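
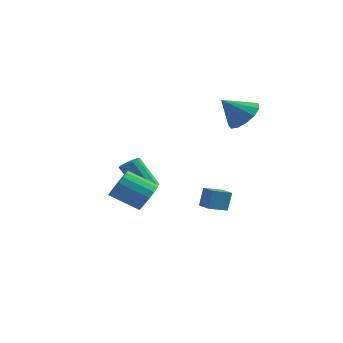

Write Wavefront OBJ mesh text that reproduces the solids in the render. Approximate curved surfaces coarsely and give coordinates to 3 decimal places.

v -2.305 0.14 -1.785
v -1.904 -0.243 -1.53
v -2.994 -0.262 0.159
v -3.395 0.12 -0.095
v -1.793 0.109 -1.455
v -2.882 0.09 0.235
v -1.878 0.473 -1.505
v -2.967 0.454 0.184
v -2.126 0.71 -1.662
v -3.215 0.69 0.027
v -2.442 0.729 -1.866
v -3.532 0.709 -0.177
v -2.706 0.522 -2.039
v -3.796 0.503 -0.35
v -2.818 0.17 -2.115
v -3.907 0.151 -0.425
v -2.733 -0.194 -2.064
v -3.822 -0.213 -0.375
v -2.485 -0.43 -1.907
v -3.574 -0.45 -0.218
v -2.168 -0.449 -1.703
v -3.258 -0.469 -0.014
v -0.513 2.377 -3.519
v -0.436 2.768 -2.408
v 0.22 3.172 -3.849
v 0.296 3.563 -2.739
v 0.284 1.717 -3.341
v 0.36 2.108 -2.231
v 1.016 2.512 -3.672
v 1.093 2.903 -2.561
v -0.697 -3.337 -0.731
v -0.352 -2.961 -0.002
v -1.818 -3.326 0.88
v -2.163 -3.703 0.151
v -0.55 -2.639 -0.199
v -2.017 -3.005 0.684
v -0.782 -2.478 -0.517
v -2.249 -2.843 0.365
v -0.995 -2.513 -0.885
v -2.461 -2.878 -0.003
v -1.139 -2.737 -1.217
v -2.605 -3.102 -0.335
v -1.182 -3.099 -1.438
v -2.648 -3.464 -0.556
v -1.113 -3.515 -1.497
v -2.58 -3.88 -0.615
v -0.95 -3.891 -1.381
v -2.416 -4.256 -0.499
v -0.728 -4.139 -1.115
v -2.195 -4.505 -0.233
v -0.499 -4.205 -0.762
v -1.966 -4.57 0.12
v -0.316 -4.071 -0.402
v -1.782 -4.436 0.481
v -0.219 -3.769 -0.117
v -1.686 -4.135 0.766
v -0.232 -3.369 0.028
v -1.699 -3.734 0.91
v 2.012 2.123 3.308
v 2.633 2.546 4.069
v 1.048 1.477 4.452
v 2.21 2.958 3.946
v 1.725 3.105 3.62
v 1.33 2.94 3.195
v 1.152 2.516 2.806
v 1.247 1.967 2.576
v 1.585 1.467 2.578
v 2.058 1.176 2.812
v 2.516 1.186 3.203
v 2.815 1.493 3.627
v 2.858 2 3.95
f 2 1 5
f 2 5 3
f 3 5 6
f 3 6 4
f 5 1 7
f 5 7 6
f 6 7 8
f 6 8 4
f 7 1 9
f 7 9 8
f 8 9 10
f 8 10 4
f 9 1 11
f 9 11 10
f 10 11 12
f 10 12 4
f 11 1 13
f 11 13 12
f 12 13 14
f 12 14 4
f 13 1 15
f 13 15 14
f 14 15 16
f 14 16 4
f 15 1 17
f 15 17 16
f 16 17 18
f 16 18 4
f 17 1 19
f 17 19 18
f 18 19 20
f 18 20 4
f 19 1 21
f 19 21 20
f 20 21 22
f 20 22 4
f 21 1 2
f 21 2 22
f 22 2 3
f 22 3 4
f 24 26 23
f 27 24 23
f 23 26 25
f 25 27 23
f 24 30 26
f 28 24 27
f 28 30 24
f 26 30 25
f 29 27 25
f 25 30 29
f 29 28 27
f 30 28 29
f 32 31 35
f 32 35 33
f 33 35 36
f 33 36 34
f 35 31 37
f 35 37 36
f 36 37 38
f 36 38 34
f 37 31 39
f 37 39 38
f 38 39 40
f 38 40 34
f 39 31 41
f 39 41 40
f 40 41 42
f 40 42 34
f 41 31 43
f 41 43 42
f 42 43 44
f 42 44 34
f 43 31 45
f 43 45 44
f 44 45 46
f 44 46 34
f 45 31 47
f 45 47 46
f 46 47 48
f 46 48 34
f 47 31 49
f 47 49 48
f 48 49 50
f 48 50 34
f 49 31 51
f 49 51 50
f 50 51 52
f 50 52 34
f 51 31 53
f 51 53 52
f 52 53 54
f 52 54 34
f 53 31 55
f 53 55 54
f 54 55 56
f 54 56 34
f 55 31 57
f 55 57 56
f 56 57 58
f 56 58 34
f 57 31 32
f 57 32 58
f 58 32 33
f 58 33 34
f 60 59 62
f 60 62 61
f 62 59 63
f 62 63 61
f 63 59 64
f 63 64 61
f 64 59 65
f 64 65 61
f 65 59 66
f 65 66 61
f 66 59 67
f 66 67 61
f 67 59 68
f 67 68 61
f 68 59 69
f 68 69 61
f 69 59 70
f 69 70 61
f 70 59 71
f 70 71 61
f 71 59 60
f 71 60 61



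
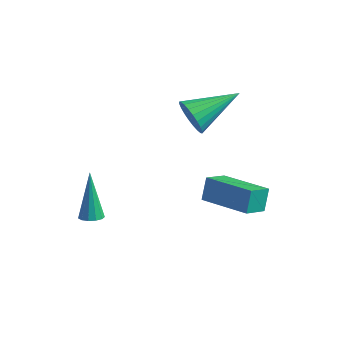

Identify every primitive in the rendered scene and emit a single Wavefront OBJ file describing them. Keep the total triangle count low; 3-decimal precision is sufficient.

v -0.73 -0.205 -1.246
v -0.466 0.218 -1.353
v -1.23 0.585 0.646
v -0.734 0.265 -1.443
v -1.001 0.163 -1.471
v -1.182 -0.056 -1.428
v -1.22 -0.322 -1.326
v -1.102 -0.551 -1.199
v -0.866 -0.671 -1.087
v -0.586 -0.642 -1.025
v -0.353 -0.475 -1.033
v -0.239 -0.222 -1.109
v -0.281 0.036 -1.228
v 1.905 2.821 3.627
v 2.36 2.762 2.935
v 3.055 4.559 4.233
v 2.119 2.955 2.837
v 1.846 3.128 2.858
v 1.582 3.254 2.997
v 1.368 3.314 3.232
v 1.235 3.299 3.527
v 1.204 3.212 3.837
v 1.28 3.065 4.115
v 1.451 2.88 4.319
v 1.691 2.687 4.418
v 1.964 2.514 4.396
v 2.228 2.388 4.257
v 2.443 2.328 4.023
v 2.576 2.342 3.728
v 2.607 2.43 3.418
v 2.531 2.577 3.139
v 2.378 2.879 -1.336
v 2.278 3.432 -0.449
v 2.653 3.858 -1.915
v 2.553 4.411 -1.028
v 4.487 2.549 -0.892
v 4.387 3.102 -0.005
v 4.762 3.528 -1.471
v 4.662 4.081 -0.584
f 2 1 4
f 2 4 3
f 4 1 5
f 4 5 3
f 5 1 6
f 5 6 3
f 6 1 7
f 6 7 3
f 7 1 8
f 7 8 3
f 8 1 9
f 8 9 3
f 9 1 10
f 9 10 3
f 10 1 11
f 10 11 3
f 11 1 12
f 11 12 3
f 12 1 13
f 12 13 3
f 13 1 2
f 13 2 3
f 15 14 17
f 15 17 16
f 17 14 18
f 17 18 16
f 18 14 19
f 18 19 16
f 19 14 20
f 19 20 16
f 20 14 21
f 20 21 16
f 21 14 22
f 21 22 16
f 22 14 23
f 22 23 16
f 23 14 24
f 23 24 16
f 24 14 25
f 24 25 16
f 25 14 26
f 25 26 16
f 26 14 27
f 26 27 16
f 27 14 28
f 27 28 16
f 28 14 29
f 28 29 16
f 29 14 30
f 29 30 16
f 30 14 31
f 30 31 16
f 31 14 15
f 31 15 16
f 33 35 32
f 36 33 32
f 32 35 34
f 34 36 32
f 33 39 35
f 37 33 36
f 37 39 33
f 35 39 34
f 38 36 34
f 34 39 38
f 38 37 36
f 39 37 38



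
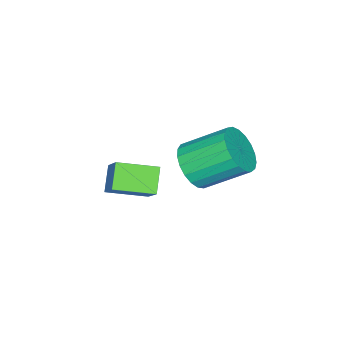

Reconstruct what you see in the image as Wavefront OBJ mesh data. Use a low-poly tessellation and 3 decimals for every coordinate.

v 2.447 2.37 3.378
v 3.129 2.322 3.866
v 2.556 3.563 4.789
v 1.873 3.61 4.302
v 3.23 2.551 3.621
v 2.656 3.792 4.545
v 3.196 2.748 3.335
v 2.622 3.989 4.259
v 3.032 2.879 3.056
v 2.458 4.12 3.98
v 2.766 2.923 2.833
v 2.193 4.164 3.757
v 2.446 2.871 2.704
v 1.872 4.112 3.628
v 2.126 2.732 2.692
v 1.552 3.973 3.615
v 1.861 2.53 2.798
v 1.287 3.771 3.722
v 1.698 2.301 3.005
v 1.124 3.542 3.928
v 1.664 2.083 3.276
v 1.09 3.324 4.2
v 1.765 1.915 3.565
v 1.192 3.156 4.488
v 1.985 1.826 3.821
v 1.411 3.067 4.745
v 2.284 1.83 4.001
v 1.71 3.071 4.925
v 2.612 1.928 4.074
v 2.038 3.169 4.997
v 2.911 2.102 4.026
v 2.337 3.343 4.949
v 2.902 -0.502 1.079
v 2.233 -0.799 1.731
v 2.131 0.578 0.78
v 1.463 0.282 1.433
v 3.517 0.198 2.027
v 2.849 -0.098 2.68
v 2.747 1.279 1.729
v 2.078 0.982 2.381
f 2 1 5
f 2 5 3
f 3 5 6
f 3 6 4
f 5 1 7
f 5 7 6
f 6 7 8
f 6 8 4
f 7 1 9
f 7 9 8
f 8 9 10
f 8 10 4
f 9 1 11
f 9 11 10
f 10 11 12
f 10 12 4
f 11 1 13
f 11 13 12
f 12 13 14
f 12 14 4
f 13 1 15
f 13 15 14
f 14 15 16
f 14 16 4
f 15 1 17
f 15 17 16
f 16 17 18
f 16 18 4
f 17 1 19
f 17 19 18
f 18 19 20
f 18 20 4
f 19 1 21
f 19 21 20
f 20 21 22
f 20 22 4
f 21 1 23
f 21 23 22
f 22 23 24
f 22 24 4
f 23 1 25
f 23 25 24
f 24 25 26
f 24 26 4
f 25 1 27
f 25 27 26
f 26 27 28
f 26 28 4
f 27 1 29
f 27 29 28
f 28 29 30
f 28 30 4
f 29 1 31
f 29 31 30
f 30 31 32
f 30 32 4
f 31 1 2
f 31 2 32
f 32 2 3
f 32 3 4
f 34 36 33
f 37 34 33
f 33 36 35
f 35 37 33
f 34 40 36
f 38 34 37
f 38 40 34
f 36 40 35
f 39 37 35
f 35 40 39
f 39 38 37
f 40 38 39



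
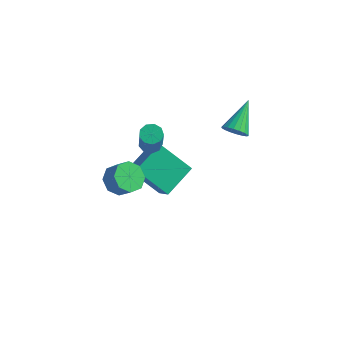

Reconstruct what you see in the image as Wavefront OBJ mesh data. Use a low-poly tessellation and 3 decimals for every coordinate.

v -1.195 -3.843 -0.313
v -0.827 -4.428 -0.772
v -0.137 -4.562 -0.046
v -0.505 -3.977 0.413
v -0.594 -3.848 -0.885
v 0.096 -3.982 -0.16
v -0.714 -3.265 -0.663
v -0.024 -3.399 0.062
v -1.115 -3.02 -0.236
v -0.425 -3.155 0.489
v -1.563 -3.258 0.146
v -0.873 -3.392 0.872
v -1.796 -3.838 0.26
v -1.106 -3.972 0.985
v -1.676 -4.421 0.038
v -0.986 -4.555 0.763
v -1.275 -4.665 -0.389
v -0.585 -4.8 0.336
v -0.558 -1.109 -3.713
v -2.155 -1.314 -2.38
v -0.164 0.535 -2.987
v -1.761 0.33 -1.654
v 0.221 -1.67 -2.866
v -1.376 -1.875 -1.533
v 0.615 -0.026 -2.14
v -0.982 -0.231 -0.807
v 3.286 -1.014 2.996
v 3.893 -0.865 2.819
v 3.194 0.514 3.964
v 3.734 -0.743 2.611
v 3.486 -0.674 2.479
v 3.198 -0.673 2.45
v 2.928 -0.739 2.529
v 2.728 -0.86 2.7
v 2.639 -1.011 2.93
v 2.678 -1.162 3.174
v 2.838 -1.284 3.382
v 3.086 -1.353 3.513
v 3.374 -1.354 3.543
v 3.644 -1.288 3.464
v 3.844 -1.168 3.293
v 3.932 -1.017 3.062
v -0.594 -1.843 0.964
v -0.314 -2.236 0.68
v 0.254 -3.17 2.532
v -0.026 -2.777 2.816
v -0.082 -1.941 0.758
v 0.485 -2.875 2.61
v -0.09 -1.6 0.932
v 0.477 -2.534 2.784
v -0.334 -1.373 1.122
v 0.234 -2.307 2.973
v -0.699 -1.366 1.237
v -0.131 -2.299 3.089
v -1.015 -1.582 1.225
v -0.447 -2.516 3.077
v -1.134 -1.92 1.091
v -0.566 -2.854 2.942
v -1 -2.223 0.897
v -0.433 -3.156 2.749
v -0.676 -2.347 0.735
v -0.109 -3.281 2.587
f 2 1 5
f 2 5 3
f 3 5 6
f 3 6 4
f 5 1 7
f 5 7 6
f 6 7 8
f 6 8 4
f 7 1 9
f 7 9 8
f 8 9 10
f 8 10 4
f 9 1 11
f 9 11 10
f 10 11 12
f 10 12 4
f 11 1 13
f 11 13 12
f 12 13 14
f 12 14 4
f 13 1 15
f 13 15 14
f 14 15 16
f 14 16 4
f 15 1 17
f 15 17 16
f 16 17 18
f 16 18 4
f 17 1 2
f 17 2 18
f 18 2 3
f 18 3 4
f 20 22 19
f 23 20 19
f 19 22 21
f 21 23 19
f 20 26 22
f 24 20 23
f 24 26 20
f 22 26 21
f 25 23 21
f 21 26 25
f 25 24 23
f 26 24 25
f 28 27 30
f 28 30 29
f 30 27 31
f 30 31 29
f 31 27 32
f 31 32 29
f 32 27 33
f 32 33 29
f 33 27 34
f 33 34 29
f 34 27 35
f 34 35 29
f 35 27 36
f 35 36 29
f 36 27 37
f 36 37 29
f 37 27 38
f 37 38 29
f 38 27 39
f 38 39 29
f 39 27 40
f 39 40 29
f 40 27 41
f 40 41 29
f 41 27 42
f 41 42 29
f 42 27 28
f 42 28 29
f 44 43 47
f 44 47 45
f 45 47 48
f 45 48 46
f 47 43 49
f 47 49 48
f 48 49 50
f 48 50 46
f 49 43 51
f 49 51 50
f 50 51 52
f 50 52 46
f 51 43 53
f 51 53 52
f 52 53 54
f 52 54 46
f 53 43 55
f 53 55 54
f 54 55 56
f 54 56 46
f 55 43 57
f 55 57 56
f 56 57 58
f 56 58 46
f 57 43 59
f 57 59 58
f 58 59 60
f 58 60 46
f 59 43 61
f 59 61 60
f 60 61 62
f 60 62 46
f 61 43 44
f 61 44 62
f 62 44 45
f 62 45 46



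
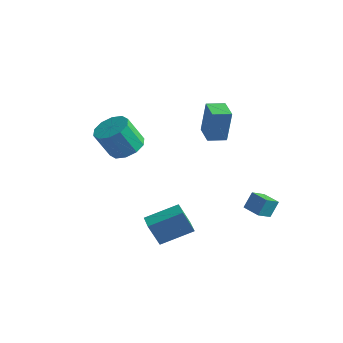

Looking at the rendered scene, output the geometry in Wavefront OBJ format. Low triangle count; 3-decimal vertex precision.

v 1.173 -3.688 -2.556
v 0.806 -4.212 -0.992
v 2.32 -2.211 -1.792
v 1.952 -2.735 -0.228
v 1.928 -4.265 -2.572
v 1.56 -4.789 -1.008
v 3.074 -2.788 -1.808
v 2.707 -3.312 -0.244
v -2.463 -1.693 1.892
v -1.471 -2.074 2.086
v -2.045 -2.728 3.741
v -3.037 -2.347 3.548
v -1.502 -1.45 2.322
v -2.076 -2.105 3.977
v -1.9 -0.919 2.394
v -2.474 -1.574 4.049
v -2.513 -0.684 2.274
v -3.087 -1.338 3.929
v -3.107 -0.834 2.009
v -3.681 -1.488 3.664
v -3.455 -1.312 1.699
v -4.029 -1.966 3.354
v -3.424 -1.935 1.463
v -3.998 -2.59 3.118
v -3.026 -2.466 1.391
v -3.6 -3.121 3.046
v -2.413 -2.702 1.511
v -2.987 -3.356 3.166
v -1.819 -2.552 1.776
v -2.393 -3.206 3.431
v 0.321 1.19 2.967
v 0.513 1.369 5.001
v 0.965 2.059 2.83
v 1.157 2.237 4.864
v 1.403 0.383 2.936
v 1.595 0.561 4.97
v 2.047 1.251 2.799
v 2.239 1.43 4.833
v 2.289 3.693 -4.035
v 2.127 2.773 -3.455
v 2.413 4.282 -3.067
v 2.251 3.362 -2.487
v 3.449 3.478 -4.053
v 3.287 2.558 -3.473
v 3.573 4.067 -3.085
v 3.411 3.147 -2.505
f 2 4 1
f 5 2 1
f 1 4 3
f 3 5 1
f 2 8 4
f 6 2 5
f 6 8 2
f 4 8 3
f 7 5 3
f 3 8 7
f 7 6 5
f 8 6 7
f 10 9 13
f 10 13 11
f 11 13 14
f 11 14 12
f 13 9 15
f 13 15 14
f 14 15 16
f 14 16 12
f 15 9 17
f 15 17 16
f 16 17 18
f 16 18 12
f 17 9 19
f 17 19 18
f 18 19 20
f 18 20 12
f 19 9 21
f 19 21 20
f 20 21 22
f 20 22 12
f 21 9 23
f 21 23 22
f 22 23 24
f 22 24 12
f 23 9 25
f 23 25 24
f 24 25 26
f 24 26 12
f 25 9 27
f 25 27 26
f 26 27 28
f 26 28 12
f 27 9 29
f 27 29 28
f 28 29 30
f 28 30 12
f 29 9 10
f 29 10 30
f 30 10 11
f 30 11 12
f 32 34 31
f 35 32 31
f 31 34 33
f 33 35 31
f 32 38 34
f 36 32 35
f 36 38 32
f 34 38 33
f 37 35 33
f 33 38 37
f 37 36 35
f 38 36 37
f 40 42 39
f 43 40 39
f 39 42 41
f 41 43 39
f 40 46 42
f 44 40 43
f 44 46 40
f 42 46 41
f 45 43 41
f 41 46 45
f 45 44 43
f 46 44 45



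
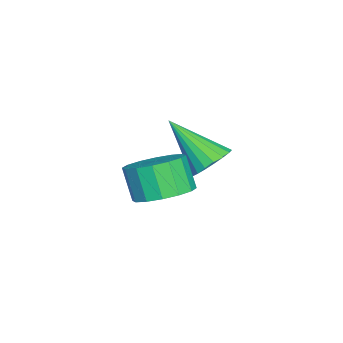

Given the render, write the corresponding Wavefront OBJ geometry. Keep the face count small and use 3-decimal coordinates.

v -0.574 4.559 -3.561
v -0.221 4.998 -2.993
v -1.026 3.081 -2.139
v -0.558 5.111 -2.982
v -0.899 5.115 -3.087
v -1.175 5.009 -3.285
v -1.332 4.813 -3.538
v -1.338 4.567 -3.795
v -1.194 4.32 -4.006
v -0.926 4.12 -4.129
v -0.589 4.006 -4.14
v -0.249 4.002 -4.035
v 0.027 4.109 -3.837
v 0.184 4.304 -3.584
v 0.191 4.55 -3.327
v 0.047 4.797 -3.116
v 2.775 3.922 -2.826
v 3.627 4.09 -2.417
v 3.197 3.667 -1.345
v 2.345 3.498 -1.754
v 3.37 4.51 -2.355
v 2.939 4.087 -1.283
v 2.953 4.773 -2.419
v 2.522 4.35 -1.347
v 2.488 4.807 -2.592
v 2.057 4.384 -1.52
v 2.1 4.604 -2.827
v 1.67 4.181 -1.756
v 1.894 4.219 -3.063
v 1.463 3.795 -1.991
v 1.923 3.753 -3.235
v 1.493 3.33 -2.163
v 2.181 3.333 -3.297
v 1.75 2.91 -2.225
v 2.598 3.07 -3.233
v 2.167 2.647 -2.161
v 3.063 3.036 -3.06
v 2.632 2.613 -1.988
v 3.45 3.239 -2.824
v 3.02 2.816 -1.753
v 3.657 3.625 -2.589
v 3.226 3.201 -1.517
f 2 1 4
f 2 4 3
f 4 1 5
f 4 5 3
f 5 1 6
f 5 6 3
f 6 1 7
f 6 7 3
f 7 1 8
f 7 8 3
f 8 1 9
f 8 9 3
f 9 1 10
f 9 10 3
f 10 1 11
f 10 11 3
f 11 1 12
f 11 12 3
f 12 1 13
f 12 13 3
f 13 1 14
f 13 14 3
f 14 1 15
f 14 15 3
f 15 1 16
f 15 16 3
f 16 1 2
f 16 2 3
f 18 17 21
f 18 21 19
f 19 21 22
f 19 22 20
f 21 17 23
f 21 23 22
f 22 23 24
f 22 24 20
f 23 17 25
f 23 25 24
f 24 25 26
f 24 26 20
f 25 17 27
f 25 27 26
f 26 27 28
f 26 28 20
f 27 17 29
f 27 29 28
f 28 29 30
f 28 30 20
f 29 17 31
f 29 31 30
f 30 31 32
f 30 32 20
f 31 17 33
f 31 33 32
f 32 33 34
f 32 34 20
f 33 17 35
f 33 35 34
f 34 35 36
f 34 36 20
f 35 17 37
f 35 37 36
f 36 37 38
f 36 38 20
f 37 17 39
f 37 39 38
f 38 39 40
f 38 40 20
f 39 17 41
f 39 41 40
f 40 41 42
f 40 42 20
f 41 17 18
f 41 18 42
f 42 18 19
f 42 19 20



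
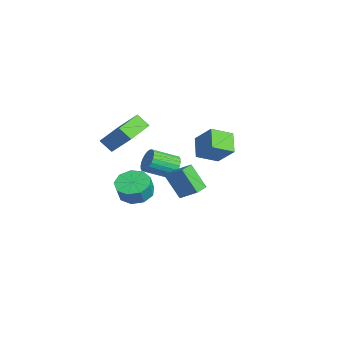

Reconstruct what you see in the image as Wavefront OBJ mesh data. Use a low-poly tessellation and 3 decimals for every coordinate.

v -2.371 -2.282 -2.147
v -2.822 -2.902 -1.416
v -3.982 -0.9 -1.967
v -4.433 -1.521 -1.236
v -1.387 -1.319 -0.724
v -1.838 -1.94 0.007
v -2.998 0.062 -0.544
v -3.449 -0.558 0.187
v -2.882 1.478 -4.13
v -2.373 1.178 -4.741
v -2.39 -0.398 -3.982
v -2.898 -0.098 -3.37
v -2.151 1.283 -4.518
v -2.168 -0.293 -3.759
v -2.04 1.418 -4.236
v -2.057 -0.159 -3.477
v -2.058 1.562 -3.938
v -2.075 -0.015 -3.178
v -2.2 1.693 -3.669
v -2.217 0.116 -2.909
v -2.447 1.791 -3.47
v -2.464 0.215 -2.71
v -2.76 1.842 -3.371
v -2.776 0.266 -2.612
v -3.091 1.838 -3.388
v -3.108 0.261 -2.629
v -3.39 1.778 -3.518
v -3.407 0.202 -2.759
v -3.612 1.673 -3.741
v -3.629 0.097 -2.982
v -3.723 1.539 -4.023
v -3.74 -0.038 -3.264
v -3.705 1.395 -4.322
v -3.722 -0.182 -3.562
v -3.563 1.264 -4.591
v -3.58 -0.313 -3.831
v -3.316 1.165 -4.79
v -3.333 -0.411 -4.03
v -3.004 1.114 -4.888
v -3.02 -0.462 -4.129
v -2.672 1.119 -4.871
v -2.689 -0.458 -4.112
v -3.008 4.171 -3.982
v -2.78 2.781 -3.335
v -4.247 4.382 -3.092
v -4.019 2.992 -2.445
v -2.001 4.908 -2.755
v -1.773 3.518 -2.108
v -3.24 5.119 -1.865
v -3.012 3.729 -1.218
v 1.424 0.91 -4.289
v 0.687 0.195 -2.786
v 0.684 1.596 -4.325
v -0.053 0.881 -2.823
v 2.173 1.759 -3.517
v 1.436 1.044 -2.015
v 1.433 2.445 -3.554
v 0.696 1.73 -2.051
v 3.702 -2.015 -2.182
v 4.326 -1.197 -2.221
v 4.743 -1.467 -1.217
v 4.118 -2.285 -1.178
v 3.715 -1.019 -1.919
v 4.131 -1.289 -0.916
v 3.097 -1.307 -1.741
v 3.514 -1.577 -0.737
v 2.762 -1.927 -1.768
v 3.179 -2.197 -0.764
v 2.867 -2.587 -1.99
v 3.284 -2.858 -0.986
v 3.362 -2.98 -2.301
v 3.779 -3.25 -1.297
v 4.016 -2.921 -2.556
v 4.433 -3.191 -1.553
v 4.523 -2.438 -2.637
v 4.94 -2.708 -1.633
v 4.645 -1.757 -2.504
v 5.062 -2.027 -1.501
f 2 4 1
f 5 2 1
f 1 4 3
f 3 5 1
f 2 8 4
f 6 2 5
f 6 8 2
f 4 8 3
f 7 5 3
f 3 8 7
f 7 6 5
f 8 6 7
f 10 9 13
f 10 13 11
f 11 13 14
f 11 14 12
f 13 9 15
f 13 15 14
f 14 15 16
f 14 16 12
f 15 9 17
f 15 17 16
f 16 17 18
f 16 18 12
f 17 9 19
f 17 19 18
f 18 19 20
f 18 20 12
f 19 9 21
f 19 21 20
f 20 21 22
f 20 22 12
f 21 9 23
f 21 23 22
f 22 23 24
f 22 24 12
f 23 9 25
f 23 25 24
f 24 25 26
f 24 26 12
f 25 9 27
f 25 27 26
f 26 27 28
f 26 28 12
f 27 9 29
f 27 29 28
f 28 29 30
f 28 30 12
f 29 9 31
f 29 31 30
f 30 31 32
f 30 32 12
f 31 9 33
f 31 33 32
f 32 33 34
f 32 34 12
f 33 9 35
f 33 35 34
f 34 35 36
f 34 36 12
f 35 9 37
f 35 37 36
f 36 37 38
f 36 38 12
f 37 9 39
f 37 39 38
f 38 39 40
f 38 40 12
f 39 9 41
f 39 41 40
f 40 41 42
f 40 42 12
f 41 9 10
f 41 10 42
f 42 10 11
f 42 11 12
f 44 46 43
f 47 44 43
f 43 46 45
f 45 47 43
f 44 50 46
f 48 44 47
f 48 50 44
f 46 50 45
f 49 47 45
f 45 50 49
f 49 48 47
f 50 48 49
f 52 54 51
f 55 52 51
f 51 54 53
f 53 55 51
f 52 58 54
f 56 52 55
f 56 58 52
f 54 58 53
f 57 55 53
f 53 58 57
f 57 56 55
f 58 56 57
f 60 59 63
f 60 63 61
f 61 63 64
f 61 64 62
f 63 59 65
f 63 65 64
f 64 65 66
f 64 66 62
f 65 59 67
f 65 67 66
f 66 67 68
f 66 68 62
f 67 59 69
f 67 69 68
f 68 69 70
f 68 70 62
f 69 59 71
f 69 71 70
f 70 71 72
f 70 72 62
f 71 59 73
f 71 73 72
f 72 73 74
f 72 74 62
f 73 59 75
f 73 75 74
f 74 75 76
f 74 76 62
f 75 59 77
f 75 77 76
f 76 77 78
f 76 78 62
f 77 59 60
f 77 60 78
f 78 60 61
f 78 61 62



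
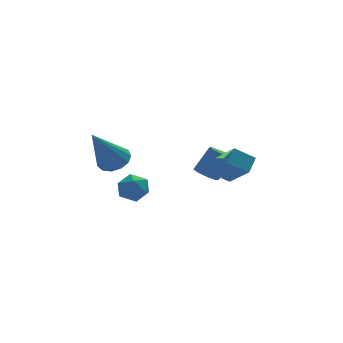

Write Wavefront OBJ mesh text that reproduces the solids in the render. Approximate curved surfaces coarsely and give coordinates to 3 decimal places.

v -2.376 2.37 -1.914
v -1.64 2.267 -1.85
v -2.54 1.173 -1.95
v -1.804 1.07 -1.886
v -2.194 1.34 -1.31
v -2.093 2.079 -1.287
v -2.087 1.361 -2.513
v -1.986 2.1 -2.49
v -1.461 1.643 -2.22
v -1.527 1.63 -1.477
v -2.653 1.81 -2.323
v -2.719 1.797 -1.58
v 0.98 -0.943 -0.827
v 1.294 -2.163 0.207
v 0.188 -0.691 -0.288
v 0.503 -1.911 0.745
v 1.457 -0.429 -0.365
v 1.772 -1.649 0.668
v 0.666 -0.177 0.173
v 0.98 -1.397 1.207
v -2.891 1.711 -0.156
v -2.493 1.088 -0.119
v -3.969 1.129 1.636
v -2.284 1.374 0.1
v -2.267 1.767 0.238
v -2.448 2.142 0.251
v -2.77 2.381 0.135
v -3.13 2.406 -0.074
v -3.414 2.211 -0.308
v -3.532 1.857 -0.494
v -3.447 1.456 -0.573
v -3.185 1.137 -0.519
v -2.829 0.999 -0.349
v 1.449 2.852 -2.272
v 1.914 2.628 -2.559
v 2.655 2.724 -1.435
v 2.191 2.948 -1.148
v 1.895 3.079 -2.585
v 2.636 3.175 -1.461
v 1.615 3.396 -2.428
v 2.356 3.492 -1.304
v 1.238 3.395 -2.179
v 1.98 3.491 -1.055
v 0.985 3.076 -1.985
v 1.726 3.172 -0.861
v 1.004 2.625 -1.959
v 1.745 2.721 -0.835
v 1.284 2.308 -2.116
v 2.025 2.404 -0.992
v 1.66 2.309 -2.365
v 2.402 2.405 -1.241
f 1 12 6
f 1 6 2
f 1 2 8
f 1 8 11
f 1 11 12
f 2 6 10
f 6 12 5
f 12 11 3
f 11 8 7
f 8 2 9
f 4 10 5
f 4 5 3
f 4 3 7
f 4 7 9
f 4 9 10
f 5 10 6
f 3 5 12
f 7 3 11
f 9 7 8
f 10 9 2
f 14 16 13
f 17 14 13
f 13 16 15
f 15 17 13
f 14 20 16
f 18 14 17
f 18 20 14
f 16 20 15
f 19 17 15
f 15 20 19
f 19 18 17
f 20 18 19
f 22 21 24
f 22 24 23
f 24 21 25
f 24 25 23
f 25 21 26
f 25 26 23
f 26 21 27
f 26 27 23
f 27 21 28
f 27 28 23
f 28 21 29
f 28 29 23
f 29 21 30
f 29 30 23
f 30 21 31
f 30 31 23
f 31 21 32
f 31 32 23
f 32 21 33
f 32 33 23
f 33 21 22
f 33 22 23
f 35 34 38
f 35 38 36
f 36 38 39
f 36 39 37
f 38 34 40
f 38 40 39
f 39 40 41
f 39 41 37
f 40 34 42
f 40 42 41
f 41 42 43
f 41 43 37
f 42 34 44
f 42 44 43
f 43 44 45
f 43 45 37
f 44 34 46
f 44 46 45
f 45 46 47
f 45 47 37
f 46 34 48
f 46 48 47
f 47 48 49
f 47 49 37
f 48 34 50
f 48 50 49
f 49 50 51
f 49 51 37
f 50 34 35
f 50 35 51
f 51 35 36
f 51 36 37



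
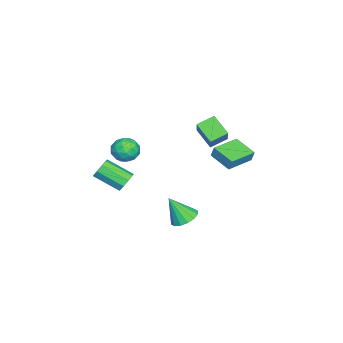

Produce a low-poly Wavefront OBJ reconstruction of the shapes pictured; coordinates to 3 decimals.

v 0.43 1.025 -3.902
v 1.355 1.08 -3.984
v 0.63 0.115 -2.258
v 1.227 1.479 -3.747
v 0.886 1.757 -3.552
v 0.422 1.838 -3.451
v -0.039 1.702 -3.47
v -0.375 1.385 -3.606
v -0.494 0.971 -3.82
v -0.366 0.572 -4.057
v -0.025 0.294 -4.252
v 0.439 0.212 -4.353
v 0.9 0.349 -4.334
v 1.235 0.666 -4.199
v 3.589 -1.481 0.695
v 3.868 -1.814 0.121
v 3.831 -3.413 1.032
v 3.551 -3.079 1.605
v 4.229 -1.655 0.416
v 4.192 -3.253 1.326
v 4.29 -1.414 0.841
v 4.253 -3.012 1.751
v 4.023 -1.204 1.198
v 3.986 -2.803 2.108
v 3.553 -1.124 1.319
v 3.516 -2.723 2.23
v 3.099 -1.211 1.148
v 3.062 -2.809 2.059
v 2.874 -1.424 0.765
v 2.837 -3.022 1.676
v 2.984 -1.663 0.349
v 2.947 -3.262 1.26
v 3.376 -1.818 0.095
v 3.339 -3.416 1.005
v -1.511 2.059 0.517
v -1.391 2.278 1.287
v -3.13 2.995 0.502
v -3.01 3.214 1.273
v -0.75 3.366 0.027
v -0.63 3.585 0.798
v -2.369 4.302 0.013
v -2.249 4.521 0.783
v -0.004 1.625 3.507
v -0.686 2.458 3.965
v 0.591 2.612 2.595
v -0.09 3.446 3.053
v 1.49 2.054 4.947
v 0.809 2.888 5.405
v 2.086 3.042 4.035
v 1.404 3.875 4.493
v 1.286 -1.463 2.164
v 1.91 -1.418 2.845
v 1.85 -2.782 1.735
v 2.474 -2.737 2.416
v 1.579 -2.86 2.616
v 1.23 -2.045 2.881
v 2.53 -2.155 1.699
v 2.181 -1.34 1.964
v 2.679 -1.845 2.558
v 2.091 -2.281 3.125
v 1.669 -1.919 1.455
v 1.081 -2.355 2.022
v 1.548 -1.325 2.542
v 2.212 -2.875 2.038
v 1.686 -2.948 2.156
v 2.053 -2.921 2.556
v 1.149 -1.693 2.563
v 1.516 -1.667 2.964
v 1.321 -2.514 2.829
v 2.244 -2.533 1.616
v 2.611 -2.507 2.017
v 1.707 -1.279 2.024
v 2.074 -1.252 2.424
v 2.439 -1.686 1.751
v 2.367 -1.549 2.774
v 2.699 -2.324 2.522
v 2.731 -1.983 2.1
v 2.526 -1.504 2.256
v 2.022 -1.805 3.107
v 2.354 -2.58 2.855
v 1.827 -2.653 2.973
v 1.622 -2.174 3.128
v 2.474 -2.057 2.938
v 1.406 -1.62 1.725
v 1.738 -2.395 1.473
v 2.138 -2.026 1.452
v 1.933 -1.547 1.607
v 1.061 -1.876 2.058
v 1.393 -2.651 1.806
v 1.234 -2.696 2.324
v 1.029 -2.217 2.48
v 1.286 -2.143 1.642
f 2 1 4
f 2 4 3
f 4 1 5
f 4 5 3
f 5 1 6
f 5 6 3
f 6 1 7
f 6 7 3
f 7 1 8
f 7 8 3
f 8 1 9
f 8 9 3
f 9 1 10
f 9 10 3
f 10 1 11
f 10 11 3
f 11 1 12
f 11 12 3
f 12 1 13
f 12 13 3
f 13 1 14
f 13 14 3
f 14 1 2
f 14 2 3
f 16 15 19
f 16 19 17
f 17 19 20
f 17 20 18
f 19 15 21
f 19 21 20
f 20 21 22
f 20 22 18
f 21 15 23
f 21 23 22
f 22 23 24
f 22 24 18
f 23 15 25
f 23 25 24
f 24 25 26
f 24 26 18
f 25 15 27
f 25 27 26
f 26 27 28
f 26 28 18
f 27 15 29
f 27 29 28
f 28 29 30
f 28 30 18
f 29 15 31
f 29 31 30
f 30 31 32
f 30 32 18
f 31 15 33
f 31 33 32
f 32 33 34
f 32 34 18
f 33 15 16
f 33 16 34
f 34 16 17
f 34 17 18
f 36 38 35
f 39 36 35
f 35 38 37
f 37 39 35
f 36 42 38
f 40 36 39
f 40 42 36
f 38 42 37
f 41 39 37
f 37 42 41
f 41 40 39
f 42 40 41
f 44 46 43
f 47 44 43
f 43 46 45
f 45 47 43
f 44 50 46
f 48 44 47
f 48 50 44
f 46 50 45
f 49 47 45
f 45 50 49
f 49 48 47
f 50 48 49
f 51 88 67
f 88 62 91
f 67 91 56
f 88 91 67
f 51 67 63
f 67 56 68
f 63 68 52
f 67 68 63
f 51 63 72
f 63 52 73
f 72 73 58
f 63 73 72
f 51 72 84
f 72 58 87
f 84 87 61
f 72 87 84
f 51 84 88
f 84 61 92
f 88 92 62
f 84 92 88
f 52 68 79
f 68 56 82
f 79 82 60
f 68 82 79
f 56 91 69
f 91 62 90
f 69 90 55
f 91 90 69
f 62 92 89
f 92 61 85
f 89 85 53
f 92 85 89
f 61 87 86
f 87 58 74
f 86 74 57
f 87 74 86
f 58 73 78
f 73 52 75
f 78 75 59
f 73 75 78
f 54 80 66
f 80 60 81
f 66 81 55
f 80 81 66
f 54 66 64
f 66 55 65
f 64 65 53
f 66 65 64
f 54 64 71
f 64 53 70
f 71 70 57
f 64 70 71
f 54 71 76
f 71 57 77
f 76 77 59
f 71 77 76
f 54 76 80
f 76 59 83
f 80 83 60
f 76 83 80
f 55 81 69
f 81 60 82
f 69 82 56
f 81 82 69
f 53 65 89
f 65 55 90
f 89 90 62
f 65 90 89
f 57 70 86
f 70 53 85
f 86 85 61
f 70 85 86
f 59 77 78
f 77 57 74
f 78 74 58
f 77 74 78
f 60 83 79
f 83 59 75
f 79 75 52
f 83 75 79



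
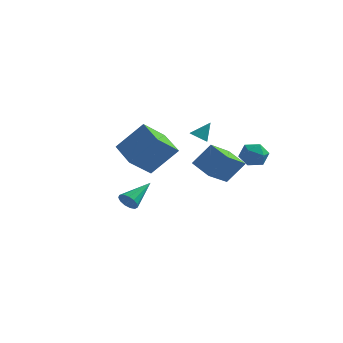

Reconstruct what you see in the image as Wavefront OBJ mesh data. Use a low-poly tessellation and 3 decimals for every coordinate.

v 1.845 -3.939 3.512
v 2.263 -3.833 3.239
v 2.315 -3.481 4.408
v 2.066 -3.587 3.216
v 1.786 -3.476 3.307
v 1.528 -3.542 3.476
v 1.391 -3.759 3.658
v 1.428 -4.045 3.785
v 1.624 -4.291 3.808
v 1.905 -4.402 3.718
v 2.163 -4.336 3.549
v 2.3 -4.119 3.366
v 1.692 1.307 -1.353
v 1.183 -0.233 -0.443
v 0.561 1.998 -0.817
v 0.052 0.459 0.094
v 2.568 1.761 -0.094
v 2.059 0.222 0.817
v 1.437 2.453 0.443
v 0.928 0.913 1.353
v -4.001 1.739 -3.67
v -3.436 1.689 -4.007
v -3.319 3.401 -2.77
v -3.664 1.896 -4.215
v -4 2.052 -4.251
v -4.335 2.109 -4.102
v -4.565 2.049 -3.815
v -4.616 1.889 -3.483
v -4.471 1.682 -3.21
v -4.177 1.493 -3.083
v -3.827 1.382 -3.143
v -3.532 1.384 -3.369
v -3.386 1.498 -3.692
v 2.236 2.606 0.286
v 2.879 2.897 0.799
v 2.921 1.383 0.121
v 3.564 1.674 0.634
v 2.779 1.5 0.974
v 2.356 2.256 1.076
v 3.444 2.024 -0.156
v 3.021 2.78 -0.054
v 3.626 2.538 0.526
v 3.215 2.213 1.225
v 2.585 2.067 -0.305
v 2.174 1.742 0.394
v -2.481 -2.072 0.692
v -1.162 -1.483 2.257
v -3.716 -0.764 1.241
v -2.396 -0.175 2.806
v -1.724 -0.905 -0.386
v -0.404 -0.316 1.179
v -2.958 0.403 0.163
v -1.639 0.992 1.728
f 2 1 4
f 2 4 3
f 4 1 5
f 4 5 3
f 5 1 6
f 5 6 3
f 6 1 7
f 6 7 3
f 7 1 8
f 7 8 3
f 8 1 9
f 8 9 3
f 9 1 10
f 9 10 3
f 10 1 11
f 10 11 3
f 11 1 12
f 11 12 3
f 12 1 2
f 12 2 3
f 14 16 13
f 17 14 13
f 13 16 15
f 15 17 13
f 14 20 16
f 18 14 17
f 18 20 14
f 16 20 15
f 19 17 15
f 15 20 19
f 19 18 17
f 20 18 19
f 22 21 24
f 22 24 23
f 24 21 25
f 24 25 23
f 25 21 26
f 25 26 23
f 26 21 27
f 26 27 23
f 27 21 28
f 27 28 23
f 28 21 29
f 28 29 23
f 29 21 30
f 29 30 23
f 30 21 31
f 30 31 23
f 31 21 32
f 31 32 23
f 32 21 33
f 32 33 23
f 33 21 22
f 33 22 23
f 34 45 39
f 34 39 35
f 34 35 41
f 34 41 44
f 34 44 45
f 35 39 43
f 39 45 38
f 45 44 36
f 44 41 40
f 41 35 42
f 37 43 38
f 37 38 36
f 37 36 40
f 37 40 42
f 37 42 43
f 38 43 39
f 36 38 45
f 40 36 44
f 42 40 41
f 43 42 35
f 47 49 46
f 50 47 46
f 46 49 48
f 48 50 46
f 47 53 49
f 51 47 50
f 51 53 47
f 49 53 48
f 52 50 48
f 48 53 52
f 52 51 50
f 53 51 52



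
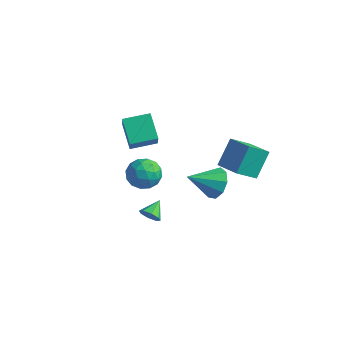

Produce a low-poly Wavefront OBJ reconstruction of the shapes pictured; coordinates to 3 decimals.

v -3.55 0.872 -1.498
v -2.651 1.463 -1.689
v -2.769 0.137 -0.091
v -1.87 0.728 -0.282
v -2.785 1.22 0.059
v -3.268 1.674 -0.811
v -2.152 -0.074 -0.969
v -2.635 0.38 -1.839
v -1.786 0.879 -1.362
v -2.178 1.679 -0.726
v -3.242 -0.079 -1.054
v -3.634 0.721 -0.418
v -3.169 1.232 -1.717
v -2.251 0.368 -0.063
v -2.789 0.657 0.137
v -2.26 1.005 0.025
v -3.532 1.356 -1.201
v -3.003 1.704 -1.313
v -3.082 1.56 -0.286
v -2.417 -0.104 -0.467
v -1.888 0.244 -0.579
v -3.16 0.595 -1.805
v -2.631 0.943 -1.917
v -2.338 0.04 -1.494
v -2.132 1.237 -1.637
v -1.673 0.804 -0.81
v -1.839 0.333 -1.214
v -2.123 0.6 -1.725
v -2.363 1.706 -1.263
v -1.903 1.274 -0.436
v -2.442 1.563 -0.236
v -2.726 1.83 -0.747
v -1.854 1.363 -1.071
v -3.517 0.326 -1.344
v -3.057 -0.106 -0.517
v -2.694 -0.23 -1.033
v -2.978 0.037 -1.544
v -3.747 0.796 -0.97
v -3.288 0.363 -0.143
v -3.297 1 -0.055
v -3.581 1.267 -0.566
v -3.566 0.237 -0.709
v 1.515 1.902 -0.156
v 1.896 2.298 0.751
v 0.545 0.518 0.856
v 1.267 2.618 0.585
v 0.754 2.603 0.073
v 0.597 2.26 -0.547
v 0.87 1.749 -0.983
v 1.445 1.31 -1.033
v 2.053 1.148 -0.672
v 2.409 1.338 -0.07
v 2.347 1.792 0.492
v -0.636 -1.273 -1.968
v -0.319 -1.507 -1.426
v -0.764 -0.207 -1.432
v 0.003 -1.298 -1.765
v -0.049 -1.074 -2.224
v -0.444 -0.966 -2.532
v -0.952 -1.039 -2.51
v -1.274 -1.248 -2.171
v -1.222 -1.472 -1.712
v -0.827 -1.58 -1.404
v -4.114 1.296 0.218
v -3.508 0.596 1.449
v -5.309 2.1 1.264
v -4.703 1.4 2.495
v -3.097 2.54 0.425
v -2.491 1.84 1.656
v -4.292 3.344 1.471
v -3.686 2.644 2.702
v 2.414 2.644 0.981
v 1.901 1.48 1.968
v 2.354 3.855 2.379
v 1.841 2.691 3.365
v 3.939 2.289 1.355
v 3.426 1.125 2.341
v 3.879 3.5 2.752
v 3.366 2.336 3.739
f 1 38 17
f 38 12 41
f 17 41 6
f 38 41 17
f 1 17 13
f 17 6 18
f 13 18 2
f 17 18 13
f 1 13 22
f 13 2 23
f 22 23 8
f 13 23 22
f 1 22 34
f 22 8 37
f 34 37 11
f 22 37 34
f 1 34 38
f 34 11 42
f 38 42 12
f 34 42 38
f 2 18 29
f 18 6 32
f 29 32 10
f 18 32 29
f 6 41 19
f 41 12 40
f 19 40 5
f 41 40 19
f 12 42 39
f 42 11 35
f 39 35 3
f 42 35 39
f 11 37 36
f 37 8 24
f 36 24 7
f 37 24 36
f 8 23 28
f 23 2 25
f 28 25 9
f 23 25 28
f 4 30 16
f 30 10 31
f 16 31 5
f 30 31 16
f 4 16 14
f 16 5 15
f 14 15 3
f 16 15 14
f 4 14 21
f 14 3 20
f 21 20 7
f 14 20 21
f 4 21 26
f 21 7 27
f 26 27 9
f 21 27 26
f 4 26 30
f 26 9 33
f 30 33 10
f 26 33 30
f 5 31 19
f 31 10 32
f 19 32 6
f 31 32 19
f 3 15 39
f 15 5 40
f 39 40 12
f 15 40 39
f 7 20 36
f 20 3 35
f 36 35 11
f 20 35 36
f 9 27 28
f 27 7 24
f 28 24 8
f 27 24 28
f 10 33 29
f 33 9 25
f 29 25 2
f 33 25 29
f 44 43 46
f 44 46 45
f 46 43 47
f 46 47 45
f 47 43 48
f 47 48 45
f 48 43 49
f 48 49 45
f 49 43 50
f 49 50 45
f 50 43 51
f 50 51 45
f 51 43 52
f 51 52 45
f 52 43 53
f 52 53 45
f 53 43 44
f 53 44 45
f 55 54 57
f 55 57 56
f 57 54 58
f 57 58 56
f 58 54 59
f 58 59 56
f 59 54 60
f 59 60 56
f 60 54 61
f 60 61 56
f 61 54 62
f 61 62 56
f 62 54 63
f 62 63 56
f 63 54 55
f 63 55 56
f 65 67 64
f 68 65 64
f 64 67 66
f 66 68 64
f 65 71 67
f 69 65 68
f 69 71 65
f 67 71 66
f 70 68 66
f 66 71 70
f 70 69 68
f 71 69 70
f 73 75 72
f 76 73 72
f 72 75 74
f 74 76 72
f 73 79 75
f 77 73 76
f 77 79 73
f 75 79 74
f 78 76 74
f 74 79 78
f 78 77 76
f 79 77 78



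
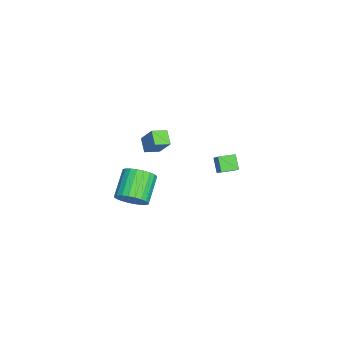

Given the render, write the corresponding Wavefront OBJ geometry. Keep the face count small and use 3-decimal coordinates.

v 1.271 -4.041 -3.932
v 1.797 -4.102 -3.204
v 0.435 -3.861 -2.2
v -0.091 -3.799 -2.928
v 1.81 -3.757 -3.27
v 0.448 -3.516 -2.265
v 1.741 -3.455 -3.436
v 0.379 -3.214 -2.431
v 1.601 -3.243 -3.677
v 0.238 -3.002 -2.673
v 1.41 -3.152 -3.958
v 0.047 -2.91 -2.953
v 1.198 -3.196 -4.234
v -0.164 -2.955 -3.23
v 0.998 -3.369 -4.465
v -0.365 -3.127 -3.46
v 0.839 -3.644 -4.614
v -0.524 -3.403 -3.61
v 0.745 -3.979 -4.66
v -0.617 -3.738 -3.656
v 0.732 -4.324 -4.595
v -0.63 -4.083 -3.59
v 0.801 -4.626 -4.429
v -0.561 -4.385 -3.424
v 0.942 -4.838 -4.187
v -0.421 -4.597 -3.183
v 1.133 -4.93 -3.907
v -0.23 -4.688 -2.902
v 1.344 -4.885 -3.63
v -0.018 -4.644 -2.626
v 1.545 -4.713 -3.4
v 0.182 -4.471 -2.395
v 1.704 -4.437 -3.25
v 0.341 -4.196 -2.246
v 3.252 0.388 0.2
v 2.715 0.172 0.863
v 2.959 1.186 0.223
v 2.423 0.97 0.886
v 4.137 0.69 1.014
v 3.601 0.474 1.677
v 3.845 1.488 1.037
v 3.308 1.272 1.7
v 4.049 -2.966 2.03
v 3.398 -3.207 2.502
v 3.652 -2.29 1.828
v 3.001 -2.531 2.301
v 4.539 -2.389 2.999
v 3.888 -2.63 3.472
v 4.142 -1.713 2.798
v 3.491 -1.954 3.27
f 2 1 5
f 2 5 3
f 3 5 6
f 3 6 4
f 5 1 7
f 5 7 6
f 6 7 8
f 6 8 4
f 7 1 9
f 7 9 8
f 8 9 10
f 8 10 4
f 9 1 11
f 9 11 10
f 10 11 12
f 10 12 4
f 11 1 13
f 11 13 12
f 12 13 14
f 12 14 4
f 13 1 15
f 13 15 14
f 14 15 16
f 14 16 4
f 15 1 17
f 15 17 16
f 16 17 18
f 16 18 4
f 17 1 19
f 17 19 18
f 18 19 20
f 18 20 4
f 19 1 21
f 19 21 20
f 20 21 22
f 20 22 4
f 21 1 23
f 21 23 22
f 22 23 24
f 22 24 4
f 23 1 25
f 23 25 24
f 24 25 26
f 24 26 4
f 25 1 27
f 25 27 26
f 26 27 28
f 26 28 4
f 27 1 29
f 27 29 28
f 28 29 30
f 28 30 4
f 29 1 31
f 29 31 30
f 30 31 32
f 30 32 4
f 31 1 33
f 31 33 32
f 32 33 34
f 32 34 4
f 33 1 2
f 33 2 34
f 34 2 3
f 34 3 4
f 36 38 35
f 39 36 35
f 35 38 37
f 37 39 35
f 36 42 38
f 40 36 39
f 40 42 36
f 38 42 37
f 41 39 37
f 37 42 41
f 41 40 39
f 42 40 41
f 44 46 43
f 47 44 43
f 43 46 45
f 45 47 43
f 44 50 46
f 48 44 47
f 48 50 44
f 46 50 45
f 49 47 45
f 45 50 49
f 49 48 47
f 50 48 49



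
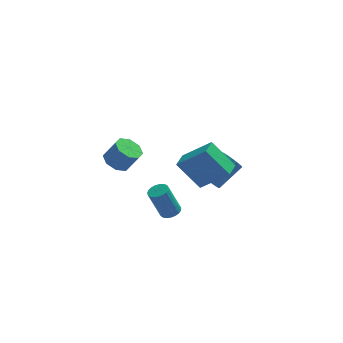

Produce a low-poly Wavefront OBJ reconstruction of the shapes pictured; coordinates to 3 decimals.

v -2.868 -1.868 2.609
v -2.448 -2.442 2.287
v -1.833 -2.565 3.31
v -2.252 -1.992 3.631
v -2.202 -1.904 2.204
v -1.587 -2.028 3.226
v -2.346 -1.346 2.358
v -1.731 -1.469 3.38
v -2.796 -1.093 2.659
v -2.18 -1.217 3.681
v -3.287 -1.295 2.93
v -2.672 -1.418 3.953
v -3.533 -1.832 3.014
v -2.918 -1.956 4.036
v -3.389 -2.391 2.86
v -2.774 -2.514 3.882
v -2.94 -2.643 2.559
v -2.324 -2.767 3.581
v -0.107 -0.053 -2.98
v 0.367 0.23 -2.803
v -0.279 0.257 -1.122
v -0.753 -0.027 -1.3
v 0.219 0.411 -2.862
v -0.426 0.438 -1.182
v 0.015 0.512 -2.942
v -0.63 0.539 -1.262
v -0.21 0.515 -3.029
v -0.855 0.542 -1.348
v -0.417 0.42 -3.107
v -1.063 0.447 -1.426
v -0.571 0.243 -3.163
v -1.216 0.27 -1.483
v -0.645 0.015 -3.188
v -1.29 0.041 -1.507
v -0.625 -0.225 -3.176
v -1.271 -0.199 -1.496
v -0.516 -0.436 -3.131
v -1.162 -0.409 -1.451
v -0.337 -0.58 -3.06
v -0.982 -0.553 -1.38
v -0.117 -0.633 -2.975
v -0.763 -0.607 -1.295
v 0.104 -0.586 -2.891
v -0.542 -0.559 -1.21
v 0.288 -0.447 -2.822
v -0.357 -0.42 -1.142
v 0.404 -0.24 -2.781
v -0.241 -0.213 -1.1
v 0.432 -0 -2.774
v -0.213 0.026 -1.094
v 2.143 3.081 -3.216
v 2.494 3.26 -3.819
v 3.769 4.097 -2.826
v 3.417 3.919 -2.224
v 2.26 3.543 -3.756
v 3.535 4.38 -2.764
v 1.994 3.702 -3.55
v 3.269 4.54 -2.557
v 1.768 3.695 -3.253
v 3.043 4.533 -2.261
v 1.642 3.524 -2.947
v 2.917 4.361 -1.955
v 1.651 3.234 -2.713
v 2.926 4.071 -1.721
v 1.791 2.903 -2.614
v 3.066 3.74 -1.621
v 2.025 2.62 -2.676
v 3.3 3.457 -1.684
v 2.291 2.46 -2.883
v 3.566 3.298 -1.89
v 2.517 2.467 -3.179
v 3.792 3.305 -2.187
v 2.643 2.639 -3.485
v 3.918 3.476 -2.493
v 2.634 2.929 -3.719
v 3.909 3.766 -2.727
v 1.097 -3.461 1.636
v -0.022 -2.925 3.008
v 1.465 -2.554 1.582
v 0.346 -2.018 2.954
v 2.474 -3.942 2.946
v 1.355 -3.406 4.318
v 2.842 -3.035 2.892
v 1.723 -2.499 4.264
f 2 1 5
f 2 5 3
f 3 5 6
f 3 6 4
f 5 1 7
f 5 7 6
f 6 7 8
f 6 8 4
f 7 1 9
f 7 9 8
f 8 9 10
f 8 10 4
f 9 1 11
f 9 11 10
f 10 11 12
f 10 12 4
f 11 1 13
f 11 13 12
f 12 13 14
f 12 14 4
f 13 1 15
f 13 15 14
f 14 15 16
f 14 16 4
f 15 1 17
f 15 17 16
f 16 17 18
f 16 18 4
f 17 1 2
f 17 2 18
f 18 2 3
f 18 3 4
f 20 19 23
f 20 23 21
f 21 23 24
f 21 24 22
f 23 19 25
f 23 25 24
f 24 25 26
f 24 26 22
f 25 19 27
f 25 27 26
f 26 27 28
f 26 28 22
f 27 19 29
f 27 29 28
f 28 29 30
f 28 30 22
f 29 19 31
f 29 31 30
f 30 31 32
f 30 32 22
f 31 19 33
f 31 33 32
f 32 33 34
f 32 34 22
f 33 19 35
f 33 35 34
f 34 35 36
f 34 36 22
f 35 19 37
f 35 37 36
f 36 37 38
f 36 38 22
f 37 19 39
f 37 39 38
f 38 39 40
f 38 40 22
f 39 19 41
f 39 41 40
f 40 41 42
f 40 42 22
f 41 19 43
f 41 43 42
f 42 43 44
f 42 44 22
f 43 19 45
f 43 45 44
f 44 45 46
f 44 46 22
f 45 19 47
f 45 47 46
f 46 47 48
f 46 48 22
f 47 19 49
f 47 49 48
f 48 49 50
f 48 50 22
f 49 19 20
f 49 20 50
f 50 20 21
f 50 21 22
f 52 51 55
f 52 55 53
f 53 55 56
f 53 56 54
f 55 51 57
f 55 57 56
f 56 57 58
f 56 58 54
f 57 51 59
f 57 59 58
f 58 59 60
f 58 60 54
f 59 51 61
f 59 61 60
f 60 61 62
f 60 62 54
f 61 51 63
f 61 63 62
f 62 63 64
f 62 64 54
f 63 51 65
f 63 65 64
f 64 65 66
f 64 66 54
f 65 51 67
f 65 67 66
f 66 67 68
f 66 68 54
f 67 51 69
f 67 69 68
f 68 69 70
f 68 70 54
f 69 51 71
f 69 71 70
f 70 71 72
f 70 72 54
f 71 51 73
f 71 73 72
f 72 73 74
f 72 74 54
f 73 51 75
f 73 75 74
f 74 75 76
f 74 76 54
f 75 51 52
f 75 52 76
f 76 52 53
f 76 53 54
f 78 80 77
f 81 78 77
f 77 80 79
f 79 81 77
f 78 84 80
f 82 78 81
f 82 84 78
f 80 84 79
f 83 81 79
f 79 84 83
f 83 82 81
f 84 82 83



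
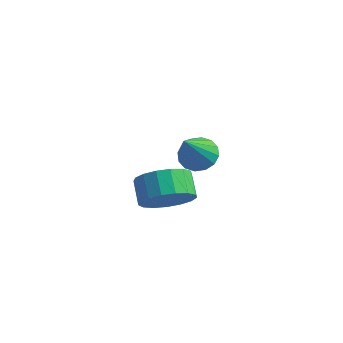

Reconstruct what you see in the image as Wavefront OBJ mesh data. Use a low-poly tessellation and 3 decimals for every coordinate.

v 0.614 -0.073 -0.645
v 1.171 -0.396 0.223
v 0.524 0.23 0.872
v -0.034 0.553 0.005
v 1.422 0.028 0.065
v 0.775 0.654 0.714
v 1.488 0.428 -0.256
v 0.841 1.054 0.393
v 1.354 0.713 -0.665
v 0.706 1.339 -0.016
v 1.05 0.819 -1.07
v 0.402 1.445 -0.421
v 0.646 0.72 -1.377
v -0.001 1.346 -0.728
v 0.235 0.439 -1.517
v -0.412 1.065 -0.867
v -0.09 0.041 -1.456
v -0.737 0.667 -0.807
v -0.253 -0.383 -1.21
v -0.9 0.243 -0.561
v -0.218 -0.736 -0.834
v -0.865 -0.11 -0.185
v 0.008 -0.937 -0.415
v -0.639 -0.311 0.234
v 0.372 -0.941 -0.048
v -0.275 -0.315 0.601
v 0.792 -0.745 0.182
v 0.145 -0.119 0.831
v 2.235 -0.573 2.912
v 2.784 -0.938 2.555
v 2.425 -1.767 4.428
v 2.963 -0.657 2.754
v 2.947 -0.353 2.995
v 2.74 -0.108 3.214
v 2.398 0.012 3.352
v 2.012 -0.024 3.372
v 1.685 -0.207 3.269
v 1.506 -0.488 3.07
v 1.522 -0.792 2.828
v 1.729 -1.037 2.609
v 2.071 -1.158 2.471
v 2.457 -1.121 2.451
f 2 1 5
f 2 5 3
f 3 5 6
f 3 6 4
f 5 1 7
f 5 7 6
f 6 7 8
f 6 8 4
f 7 1 9
f 7 9 8
f 8 9 10
f 8 10 4
f 9 1 11
f 9 11 10
f 10 11 12
f 10 12 4
f 11 1 13
f 11 13 12
f 12 13 14
f 12 14 4
f 13 1 15
f 13 15 14
f 14 15 16
f 14 16 4
f 15 1 17
f 15 17 16
f 16 17 18
f 16 18 4
f 17 1 19
f 17 19 18
f 18 19 20
f 18 20 4
f 19 1 21
f 19 21 20
f 20 21 22
f 20 22 4
f 21 1 23
f 21 23 22
f 22 23 24
f 22 24 4
f 23 1 25
f 23 25 24
f 24 25 26
f 24 26 4
f 25 1 27
f 25 27 26
f 26 27 28
f 26 28 4
f 27 1 2
f 27 2 28
f 28 2 3
f 28 3 4
f 30 29 32
f 30 32 31
f 32 29 33
f 32 33 31
f 33 29 34
f 33 34 31
f 34 29 35
f 34 35 31
f 35 29 36
f 35 36 31
f 36 29 37
f 36 37 31
f 37 29 38
f 37 38 31
f 38 29 39
f 38 39 31
f 39 29 40
f 39 40 31
f 40 29 41
f 40 41 31
f 41 29 42
f 41 42 31
f 42 29 30
f 42 30 31



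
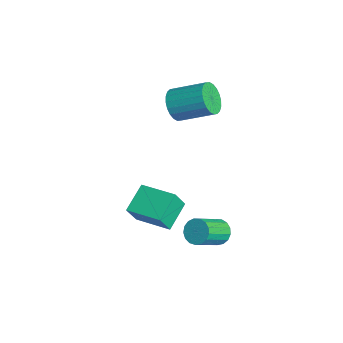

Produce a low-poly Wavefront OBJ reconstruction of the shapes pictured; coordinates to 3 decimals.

v -0.929 -0.297 -1.511
v -0.579 -0.91 -0.267
v 0.632 1.058 -1.281
v 0.982 0.445 -0.038
v 0.158 -1.405 -2.362
v 0.508 -2.018 -1.119
v 1.719 -0.05 -2.133
v 2.069 -0.663 -0.889
v 1.117 2.695 -3.633
v 1.63 2.506 -4.217
v 2.396 1.097 -3.091
v 1.883 1.285 -2.507
v 1.817 2.771 -4.013
v 2.582 1.361 -2.887
v 1.844 3.018 -3.722
v 2.609 1.609 -2.596
v 1.704 3.191 -3.41
v 2.469 1.782 -2.284
v 1.43 3.251 -3.15
v 2.195 1.841 -2.024
v 1.084 3.183 -3
v 1.849 1.773 -1.874
v 0.746 3.003 -2.995
v 1.511 1.593 -1.869
v 0.493 2.753 -3.136
v 1.258 1.343 -2.01
v 0.383 2.489 -3.392
v 1.148 1.079 -2.265
v 0.441 2.273 -3.702
v 1.207 0.863 -2.576
v 0.654 2.153 -3.997
v 1.42 0.743 -2.87
v 0.974 2.157 -4.208
v 1.739 0.748 -3.082
v 1.326 2.285 -4.288
v 2.091 0.875 -3.162
v -4.327 1.968 2.499
v -3.506 1.839 1.874
v -2.511 3.524 2.837
v -3.333 3.652 3.461
v -3.731 2.097 1.657
v -2.737 3.781 2.619
v -4.047 2.335 1.567
v -3.053 4.019 2.529
v -4.406 2.517 1.619
v -3.412 4.201 2.582
v -4.753 2.615 1.805
v -3.759 4.3 2.768
v -5.035 2.615 2.097
v -4.041 4.3 3.059
v -5.209 2.517 2.45
v -4.215 4.201 3.412
v -5.249 2.334 2.81
v -4.255 4.019 3.773
v -5.149 2.096 3.123
v -4.154 3.781 4.086
v -4.923 1.839 3.341
v -3.929 3.523 4.303
v -4.607 1.601 3.431
v -3.613 3.285 4.393
v -4.248 1.419 3.378
v -3.254 3.103 4.341
v -3.901 1.32 3.192
v -2.907 3.005 4.155
v -3.619 1.32 2.901
v -2.625 3.005 3.863
v -3.445 1.419 2.548
v -2.451 3.103 3.51
v -3.405 1.601 2.187
v -2.411 3.286 3.15
f 2 4 1
f 5 2 1
f 1 4 3
f 3 5 1
f 2 8 4
f 6 2 5
f 6 8 2
f 4 8 3
f 7 5 3
f 3 8 7
f 7 6 5
f 8 6 7
f 10 9 13
f 10 13 11
f 11 13 14
f 11 14 12
f 13 9 15
f 13 15 14
f 14 15 16
f 14 16 12
f 15 9 17
f 15 17 16
f 16 17 18
f 16 18 12
f 17 9 19
f 17 19 18
f 18 19 20
f 18 20 12
f 19 9 21
f 19 21 20
f 20 21 22
f 20 22 12
f 21 9 23
f 21 23 22
f 22 23 24
f 22 24 12
f 23 9 25
f 23 25 24
f 24 25 26
f 24 26 12
f 25 9 27
f 25 27 26
f 26 27 28
f 26 28 12
f 27 9 29
f 27 29 28
f 28 29 30
f 28 30 12
f 29 9 31
f 29 31 30
f 30 31 32
f 30 32 12
f 31 9 33
f 31 33 32
f 32 33 34
f 32 34 12
f 33 9 35
f 33 35 34
f 34 35 36
f 34 36 12
f 35 9 10
f 35 10 36
f 36 10 11
f 36 11 12
f 38 37 41
f 38 41 39
f 39 41 42
f 39 42 40
f 41 37 43
f 41 43 42
f 42 43 44
f 42 44 40
f 43 37 45
f 43 45 44
f 44 45 46
f 44 46 40
f 45 37 47
f 45 47 46
f 46 47 48
f 46 48 40
f 47 37 49
f 47 49 48
f 48 49 50
f 48 50 40
f 49 37 51
f 49 51 50
f 50 51 52
f 50 52 40
f 51 37 53
f 51 53 52
f 52 53 54
f 52 54 40
f 53 37 55
f 53 55 54
f 54 55 56
f 54 56 40
f 55 37 57
f 55 57 56
f 56 57 58
f 56 58 40
f 57 37 59
f 57 59 58
f 58 59 60
f 58 60 40
f 59 37 61
f 59 61 60
f 60 61 62
f 60 62 40
f 61 37 63
f 61 63 62
f 62 63 64
f 62 64 40
f 63 37 65
f 63 65 64
f 64 65 66
f 64 66 40
f 65 37 67
f 65 67 66
f 66 67 68
f 66 68 40
f 67 37 69
f 67 69 68
f 68 69 70
f 68 70 40
f 69 37 38
f 69 38 70
f 70 38 39
f 70 39 40



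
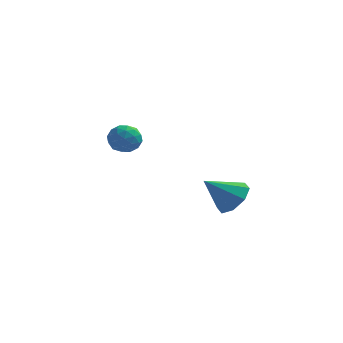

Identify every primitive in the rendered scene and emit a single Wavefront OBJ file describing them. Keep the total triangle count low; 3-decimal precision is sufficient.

v -3.149 3.492 0.409
v -2.444 4.009 0.537
v -2.836 2.771 1.603
v -2.131 3.288 1.731
v -2.945 3.621 1.818
v -3.138 4.066 1.08
v -2.142 2.714 1.06
v -2.335 3.159 0.322
v -1.822 3.528 0.939
v -2.318 4.089 1.408
v -2.962 2.691 0.732
v -3.458 3.252 1.201
v -2.824 3.814 0.368
v -2.456 2.966 1.772
v -2.934 3.162 1.823
v -2.52 3.466 1.898
v -3.232 3.847 0.688
v -2.818 4.151 0.763
v -3.112 3.923 1.516
v -2.462 2.629 1.377
v -2.048 2.933 1.452
v -2.76 3.314 0.242
v -2.346 3.618 0.317
v -2.168 2.857 0.624
v -2.044 3.835 0.68
v -1.86 3.411 1.381
v -1.866 3.074 0.987
v -1.98 3.335 0.553
v -2.336 4.164 0.955
v -2.152 3.741 1.657
v -2.63 3.936 1.708
v -2.744 4.198 1.274
v -1.97 3.882 1.191
v -3.128 3.039 0.483
v -2.944 2.616 1.185
v -2.536 2.582 0.866
v -2.65 2.844 0.432
v -3.42 3.369 0.759
v -3.236 2.945 1.46
v -3.3 3.445 1.587
v -3.414 3.706 1.153
v -3.31 2.898 0.949
v 3.4 -0.95 -0.395
v 3.787 -0.332 0.317
v 2.2 -1.57 0.795
v 3.211 0.004 -0.089
v 2.746 -0.219 -0.674
v 2.663 -0.871 -1.096
v 3.012 -1.569 -1.108
v 3.588 -1.905 -0.702
v 4.054 -1.682 -0.116
v 4.137 -1.03 0.306
f 1 38 17
f 38 12 41
f 17 41 6
f 38 41 17
f 1 17 13
f 17 6 18
f 13 18 2
f 17 18 13
f 1 13 22
f 13 2 23
f 22 23 8
f 13 23 22
f 1 22 34
f 22 8 37
f 34 37 11
f 22 37 34
f 1 34 38
f 34 11 42
f 38 42 12
f 34 42 38
f 2 18 29
f 18 6 32
f 29 32 10
f 18 32 29
f 6 41 19
f 41 12 40
f 19 40 5
f 41 40 19
f 12 42 39
f 42 11 35
f 39 35 3
f 42 35 39
f 11 37 36
f 37 8 24
f 36 24 7
f 37 24 36
f 8 23 28
f 23 2 25
f 28 25 9
f 23 25 28
f 4 30 16
f 30 10 31
f 16 31 5
f 30 31 16
f 4 16 14
f 16 5 15
f 14 15 3
f 16 15 14
f 4 14 21
f 14 3 20
f 21 20 7
f 14 20 21
f 4 21 26
f 21 7 27
f 26 27 9
f 21 27 26
f 4 26 30
f 26 9 33
f 30 33 10
f 26 33 30
f 5 31 19
f 31 10 32
f 19 32 6
f 31 32 19
f 3 15 39
f 15 5 40
f 39 40 12
f 15 40 39
f 7 20 36
f 20 3 35
f 36 35 11
f 20 35 36
f 9 27 28
f 27 7 24
f 28 24 8
f 27 24 28
f 10 33 29
f 33 9 25
f 29 25 2
f 33 25 29
f 44 43 46
f 44 46 45
f 46 43 47
f 46 47 45
f 47 43 48
f 47 48 45
f 48 43 49
f 48 49 45
f 49 43 50
f 49 50 45
f 50 43 51
f 50 51 45
f 51 43 52
f 51 52 45
f 52 43 44
f 52 44 45



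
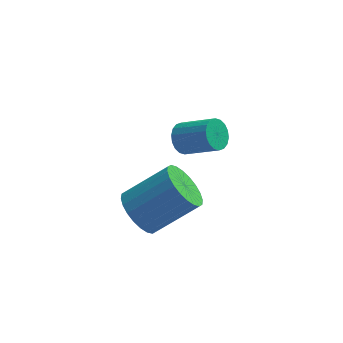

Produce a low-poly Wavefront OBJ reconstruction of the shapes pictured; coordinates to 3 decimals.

v -1.711 -1.925 0.977
v -1.189 -2.642 0.561
v 0.393 -2.213 1.808
v -0.129 -1.495 2.223
v -1.096 -2.345 0.34
v 0.487 -1.915 1.587
v -1.096 -1.983 0.216
v 0.486 -1.554 1.462
v -1.19 -1.612 0.208
v 0.392 -1.183 1.454
v -1.364 -1.289 0.316
v 0.219 -0.86 1.563
v -1.59 -1.063 0.526
v -0.007 -0.634 1.772
v -1.835 -0.968 0.804
v -0.252 -0.539 2.05
v -2.061 -1.018 1.108
v -0.478 -0.589 2.355
v -2.233 -1.207 1.392
v -0.651 -0.778 2.639
v -2.327 -1.505 1.613
v -0.744 -1.075 2.86
v -2.326 -1.866 1.738
v -0.744 -1.437 2.984
v -2.232 -2.237 1.746
v -0.65 -1.808 2.992
v -2.059 -2.56 1.637
v -0.476 -2.131 2.884
v -1.833 -2.786 1.428
v -0.25 -2.357 2.674
v -1.588 -2.881 1.15
v -0.005 -2.452 2.396
v -1.362 -2.831 0.845
v 0.221 -2.402 2.092
v -0.395 2.421 0.876
v -0.139 2.131 0.316
v 1.13 1.65 1.144
v 0.875 1.939 1.704
v -0.025 2.412 0.305
v 1.244 1.93 1.133
v 0.015 2.694 0.407
v 1.284 2.213 1.235
v -0.026 2.922 0.602
v 1.243 2.441 1.43
v -0.139 3.05 0.851
v 1.13 2.569 1.679
v -0.304 3.054 1.105
v 0.965 2.573 1.933
v -0.486 2.933 1.314
v 0.783 2.452 2.142
v -0.65 2.71 1.436
v 0.619 2.229 2.264
v -0.764 2.43 1.447
v 0.505 1.948 2.275
v -0.804 2.147 1.345
v 0.465 1.666 2.173
v -0.763 1.919 1.15
v 0.506 1.438 1.978
v -0.65 1.791 0.901
v 0.619 1.31 1.729
v -0.485 1.787 0.647
v 0.784 1.306 1.475
v -0.303 1.908 0.438
v 0.966 1.427 1.266
f 2 1 5
f 2 5 3
f 3 5 6
f 3 6 4
f 5 1 7
f 5 7 6
f 6 7 8
f 6 8 4
f 7 1 9
f 7 9 8
f 8 9 10
f 8 10 4
f 9 1 11
f 9 11 10
f 10 11 12
f 10 12 4
f 11 1 13
f 11 13 12
f 12 13 14
f 12 14 4
f 13 1 15
f 13 15 14
f 14 15 16
f 14 16 4
f 15 1 17
f 15 17 16
f 16 17 18
f 16 18 4
f 17 1 19
f 17 19 18
f 18 19 20
f 18 20 4
f 19 1 21
f 19 21 20
f 20 21 22
f 20 22 4
f 21 1 23
f 21 23 22
f 22 23 24
f 22 24 4
f 23 1 25
f 23 25 24
f 24 25 26
f 24 26 4
f 25 1 27
f 25 27 26
f 26 27 28
f 26 28 4
f 27 1 29
f 27 29 28
f 28 29 30
f 28 30 4
f 29 1 31
f 29 31 30
f 30 31 32
f 30 32 4
f 31 1 33
f 31 33 32
f 32 33 34
f 32 34 4
f 33 1 2
f 33 2 34
f 34 2 3
f 34 3 4
f 36 35 39
f 36 39 37
f 37 39 40
f 37 40 38
f 39 35 41
f 39 41 40
f 40 41 42
f 40 42 38
f 41 35 43
f 41 43 42
f 42 43 44
f 42 44 38
f 43 35 45
f 43 45 44
f 44 45 46
f 44 46 38
f 45 35 47
f 45 47 46
f 46 47 48
f 46 48 38
f 47 35 49
f 47 49 48
f 48 49 50
f 48 50 38
f 49 35 51
f 49 51 50
f 50 51 52
f 50 52 38
f 51 35 53
f 51 53 52
f 52 53 54
f 52 54 38
f 53 35 55
f 53 55 54
f 54 55 56
f 54 56 38
f 55 35 57
f 55 57 56
f 56 57 58
f 56 58 38
f 57 35 59
f 57 59 58
f 58 59 60
f 58 60 38
f 59 35 61
f 59 61 60
f 60 61 62
f 60 62 38
f 61 35 63
f 61 63 62
f 62 63 64
f 62 64 38
f 63 35 36
f 63 36 64
f 64 36 37
f 64 37 38



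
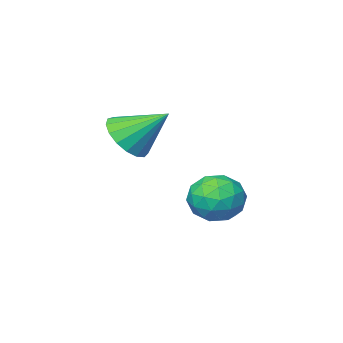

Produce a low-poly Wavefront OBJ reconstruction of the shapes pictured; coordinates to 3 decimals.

v 0.143 0.534 -0.878
v 1.264 0.71 -1.042
v 0.296 -1.15 -1.638
v 1.417 -0.974 -1.802
v 1.007 -1.101 -0.74
v 0.912 -0.06 -0.27
v 0.648 -0.38 -2.41
v 0.553 0.661 -1.94
v 1.576 0.145 -1.989
v 1.797 -0.3 -0.957
v -0.237 -0.14 -1.723
v -0.016 -0.585 -0.691
v 0.69 0.77 -0.893
v 0.87 -1.21 -1.787
v 0.629 -1.285 -1.162
v 1.288 -1.181 -1.259
v 0.483 0.317 -0.439
v 1.142 0.421 -0.536
v 0.991 -0.644 -0.358
v 0.418 -0.861 -2.144
v 1.077 -0.757 -2.241
v 0.272 0.741 -1.421
v 0.931 0.845 -1.518
v 0.569 0.204 -2.322
v 1.532 0.542 -1.547
v 1.622 -0.449 -1.993
v 1.17 -0.099 -2.351
v 1.114 0.513 -2.075
v 1.662 0.28 -0.94
v 1.752 -0.71 -1.387
v 1.511 -0.785 -0.762
v 1.455 -0.173 -0.486
v 1.846 -0.052 -1.496
v -0.192 0.27 -1.293
v -0.102 -0.72 -1.74
v 0.105 -0.267 -2.194
v 0.049 0.345 -1.918
v -0.062 0.009 -0.687
v 0.028 -0.982 -1.133
v 0.446 -0.953 -0.605
v 0.39 -0.341 -0.329
v -0.286 -0.388 -1.184
v 4.318 -0.475 2.208
v 4.805 -0.955 3.031
v 3.342 0.635 3.432
v 5.113 -0.561 2.919
v 5.239 -0.148 2.645
v 5.153 0.191 2.27
v 4.877 0.377 1.881
v 4.473 0.367 1.567
v 4.033 0.165 1.399
v 3.659 -0.184 1.417
v 3.435 -0.6 1.616
v 3.414 -0.987 1.951
v 3.601 -1.257 2.344
v 3.951 -1.348 2.706
v 4.386 -1.239 2.954
f 1 38 17
f 38 12 41
f 17 41 6
f 38 41 17
f 1 17 13
f 17 6 18
f 13 18 2
f 17 18 13
f 1 13 22
f 13 2 23
f 22 23 8
f 13 23 22
f 1 22 34
f 22 8 37
f 34 37 11
f 22 37 34
f 1 34 38
f 34 11 42
f 38 42 12
f 34 42 38
f 2 18 29
f 18 6 32
f 29 32 10
f 18 32 29
f 6 41 19
f 41 12 40
f 19 40 5
f 41 40 19
f 12 42 39
f 42 11 35
f 39 35 3
f 42 35 39
f 11 37 36
f 37 8 24
f 36 24 7
f 37 24 36
f 8 23 28
f 23 2 25
f 28 25 9
f 23 25 28
f 4 30 16
f 30 10 31
f 16 31 5
f 30 31 16
f 4 16 14
f 16 5 15
f 14 15 3
f 16 15 14
f 4 14 21
f 14 3 20
f 21 20 7
f 14 20 21
f 4 21 26
f 21 7 27
f 26 27 9
f 21 27 26
f 4 26 30
f 26 9 33
f 30 33 10
f 26 33 30
f 5 31 19
f 31 10 32
f 19 32 6
f 31 32 19
f 3 15 39
f 15 5 40
f 39 40 12
f 15 40 39
f 7 20 36
f 20 3 35
f 36 35 11
f 20 35 36
f 9 27 28
f 27 7 24
f 28 24 8
f 27 24 28
f 10 33 29
f 33 9 25
f 29 25 2
f 33 25 29
f 44 43 46
f 44 46 45
f 46 43 47
f 46 47 45
f 47 43 48
f 47 48 45
f 48 43 49
f 48 49 45
f 49 43 50
f 49 50 45
f 50 43 51
f 50 51 45
f 51 43 52
f 51 52 45
f 52 43 53
f 52 53 45
f 53 43 54
f 53 54 45
f 54 43 55
f 54 55 45
f 55 43 56
f 55 56 45
f 56 43 57
f 56 57 45
f 57 43 44
f 57 44 45



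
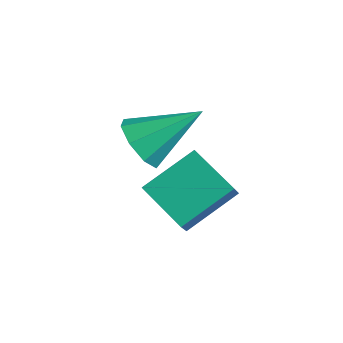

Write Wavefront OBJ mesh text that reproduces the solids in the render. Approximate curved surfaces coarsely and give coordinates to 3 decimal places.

v 1.556 0.984 0.398
v 1.846 1.4 -0.37
v 2.364 2.496 1.522
v 1.199 1.604 -0.18
v 0.762 1.445 0.348
v 0.79 1.016 0.905
v 1.267 0.568 1.165
v 1.913 0.364 0.976
v 2.351 0.523 0.447
v 2.323 0.952 -0.11
v 1.102 1.57 -2.394
v 1.445 1.108 -1.676
v 1.355 3.215 -1.457
v 1.698 2.754 -0.739
v 2.682 1.706 -3.061
v 3.025 1.245 -2.343
v 2.935 3.352 -2.124
v 3.278 2.89 -1.406
f 2 1 4
f 2 4 3
f 4 1 5
f 4 5 3
f 5 1 6
f 5 6 3
f 6 1 7
f 6 7 3
f 7 1 8
f 7 8 3
f 8 1 9
f 8 9 3
f 9 1 10
f 9 10 3
f 10 1 2
f 10 2 3
f 12 14 11
f 15 12 11
f 11 14 13
f 13 15 11
f 12 18 14
f 16 12 15
f 16 18 12
f 14 18 13
f 17 15 13
f 13 18 17
f 17 16 15
f 18 16 17



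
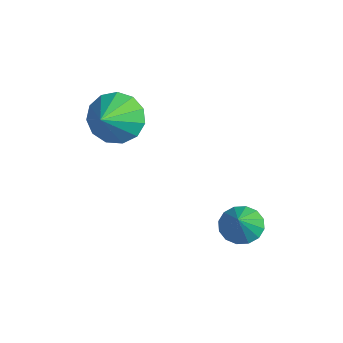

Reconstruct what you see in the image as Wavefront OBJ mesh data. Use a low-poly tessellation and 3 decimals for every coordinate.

v 1.875 4.108 -2.919
v 2.231 3.832 -3.316
v 2.465 3.752 -2.141
v 2.354 4.115 -3.28
v 2.349 4.396 -3.147
v 2.217 4.6 -2.954
v 1.993 4.672 -2.751
v 1.737 4.593 -2.593
v 1.519 4.384 -2.523
v 1.395 4.101 -2.558
v 1.4 3.82 -2.691
v 1.532 3.617 -2.884
v 1.756 3.545 -3.087
v 2.012 3.624 -3.245
v -1.202 1.836 -0.268
v -0.553 2.191 -0.644
v -0.558 1.204 0.248
v -0.628 2.435 -0.252
v -0.885 2.489 0.135
v -1.243 2.335 0.394
v -1.588 2.024 0.442
v -1.811 1.652 0.266
v -1.84 1.339 -0.081
v -1.667 1.184 -0.487
v -1.346 1.236 -0.823
v -0.98 1.478 -0.983
v -0.684 1.834 -0.917
f 2 1 4
f 2 4 3
f 4 1 5
f 4 5 3
f 5 1 6
f 5 6 3
f 6 1 7
f 6 7 3
f 7 1 8
f 7 8 3
f 8 1 9
f 8 9 3
f 9 1 10
f 9 10 3
f 10 1 11
f 10 11 3
f 11 1 12
f 11 12 3
f 12 1 13
f 12 13 3
f 13 1 14
f 13 14 3
f 14 1 2
f 14 2 3
f 16 15 18
f 16 18 17
f 18 15 19
f 18 19 17
f 19 15 20
f 19 20 17
f 20 15 21
f 20 21 17
f 21 15 22
f 21 22 17
f 22 15 23
f 22 23 17
f 23 15 24
f 23 24 17
f 24 15 25
f 24 25 17
f 25 15 26
f 25 26 17
f 26 15 27
f 26 27 17
f 27 15 16
f 27 16 17



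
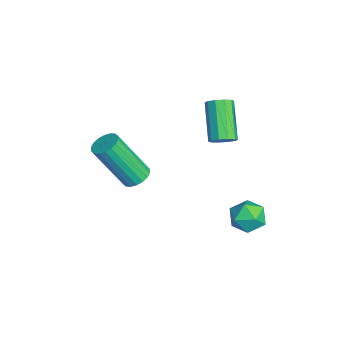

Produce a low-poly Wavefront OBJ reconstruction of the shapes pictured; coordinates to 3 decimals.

v -1.214 -0.149 0.769
v -0.697 -0.39 0.668
v -0.848 -1.493 2.53
v -1.366 -1.251 2.631
v -0.636 -0.177 0.799
v -0.787 -1.279 2.662
v -0.689 0.042 0.924
v -0.841 -1.06 2.787
v -0.847 0.224 1.019
v -0.998 -0.879 2.882
v -1.077 0.331 1.064
v -1.229 -0.771 2.927
v -1.335 0.344 1.05
v -1.486 -0.759 2.913
v -1.568 0.259 0.981
v -1.72 -0.844 2.844
v -1.732 0.093 0.87
v -1.883 -1.01 2.732
v -1.793 -0.121 0.738
v -1.944 -1.223 2.601
v -1.739 -0.34 0.613
v -1.891 -1.442 2.476
v -1.582 -0.521 0.518
v -1.733 -1.624 2.381
v -1.351 -0.629 0.473
v -1.503 -1.731 2.336
v -1.094 -0.641 0.487
v -1.245 -1.744 2.35
v -0.86 -0.556 0.556
v -1.012 -1.659 2.419
v 0.551 4.233 0.192
v 0.933 4.264 -0.461
v 0.287 3.056 -0.019
v 0.669 3.087 -0.672
v 1.041 3.129 -0.013
v 1.204 3.857 0.117
v 0.016 3.463 -0.597
v 0.179 4.191 -0.467
v 0.603 3.788 -0.948
v 1.236 3.582 -0.588
v -0.016 3.738 0.108
v 0.617 3.532 0.468
v -1.449 3.012 2.326
v -1.106 3.145 2.708
v -2.387 3.161 3.855
v -2.731 3.028 3.474
v -1.222 3.421 2.575
v -2.503 3.437 3.722
v -1.424 3.541 2.347
v -2.706 3.557 3.494
v -1.636 3.459 2.111
v -2.918 3.475 3.258
v -1.777 3.206 1.958
v -3.058 3.222 3.105
v -1.793 2.879 1.945
v -3.074 2.895 3.092
v -1.677 2.603 2.078
v -2.958 2.619 3.225
v -1.474 2.483 2.306
v -2.756 2.499 3.453
v -1.262 2.565 2.542
v -2.544 2.581 3.689
v -1.122 2.818 2.695
v -2.403 2.834 3.842
f 2 1 5
f 2 5 3
f 3 5 6
f 3 6 4
f 5 1 7
f 5 7 6
f 6 7 8
f 6 8 4
f 7 1 9
f 7 9 8
f 8 9 10
f 8 10 4
f 9 1 11
f 9 11 10
f 10 11 12
f 10 12 4
f 11 1 13
f 11 13 12
f 12 13 14
f 12 14 4
f 13 1 15
f 13 15 14
f 14 15 16
f 14 16 4
f 15 1 17
f 15 17 16
f 16 17 18
f 16 18 4
f 17 1 19
f 17 19 18
f 18 19 20
f 18 20 4
f 19 1 21
f 19 21 20
f 20 21 22
f 20 22 4
f 21 1 23
f 21 23 22
f 22 23 24
f 22 24 4
f 23 1 25
f 23 25 24
f 24 25 26
f 24 26 4
f 25 1 27
f 25 27 26
f 26 27 28
f 26 28 4
f 27 1 29
f 27 29 28
f 28 29 30
f 28 30 4
f 29 1 2
f 29 2 30
f 30 2 3
f 30 3 4
f 31 42 36
f 31 36 32
f 31 32 38
f 31 38 41
f 31 41 42
f 32 36 40
f 36 42 35
f 42 41 33
f 41 38 37
f 38 32 39
f 34 40 35
f 34 35 33
f 34 33 37
f 34 37 39
f 34 39 40
f 35 40 36
f 33 35 42
f 37 33 41
f 39 37 38
f 40 39 32
f 44 43 47
f 44 47 45
f 45 47 48
f 45 48 46
f 47 43 49
f 47 49 48
f 48 49 50
f 48 50 46
f 49 43 51
f 49 51 50
f 50 51 52
f 50 52 46
f 51 43 53
f 51 53 52
f 52 53 54
f 52 54 46
f 53 43 55
f 53 55 54
f 54 55 56
f 54 56 46
f 55 43 57
f 55 57 56
f 56 57 58
f 56 58 46
f 57 43 59
f 57 59 58
f 58 59 60
f 58 60 46
f 59 43 61
f 59 61 60
f 60 61 62
f 60 62 46
f 61 43 63
f 61 63 62
f 62 63 64
f 62 64 46
f 63 43 44
f 63 44 64
f 64 44 45
f 64 45 46



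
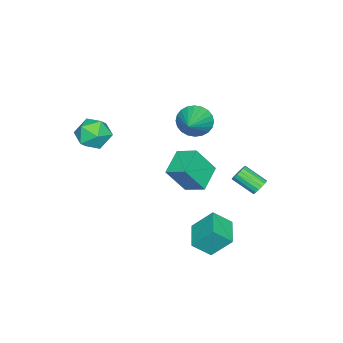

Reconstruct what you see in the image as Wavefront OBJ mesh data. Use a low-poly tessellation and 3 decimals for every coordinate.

v -1.997 0.043 -2.209
v -1.262 -0.801 -0.504
v -1.862 1.324 -1.634
v -1.126 0.48 0.072
v -0.374 0.16 -2.852
v 0.362 -0.684 -1.146
v -0.238 1.441 -2.276
v 0.497 0.597 -0.571
v 3.541 -2.169 3.586
v 4.317 -2.527 2.853
v 3.323 -3.873 4.187
v 4.099 -4.231 3.454
v 4.403 -3.591 4.328
v 4.538 -2.537 3.956
v 3.102 -3.863 3.084
v 3.237 -2.809 2.712
v 4.045 -3.573 2.543
v 4.849 -3.405 3.312
v 2.791 -2.995 3.728
v 3.595 -2.827 4.497
v -2.223 -0.177 1.626
v -1.698 -0.744 0.871
v -0.337 0.357 2.534
v -1.718 -0.365 0.689
v -1.815 0.044 0.65
v -1.974 0.418 0.76
v -2.171 0.702 1.001
v -2.376 0.852 1.338
v -2.557 0.845 1.718
v -2.688 0.683 2.084
v -2.747 0.389 2.381
v -2.727 0.01 2.562
v -2.63 -0.399 2.601
v -2.471 -0.773 2.492
v -2.274 -1.057 2.25
v -2.069 -1.207 1.914
v -1.888 -1.2 1.534
v -1.758 -1.038 1.167
v 2.595 2.053 -3.104
v 2.251 3.151 -1.813
v 2.013 2.934 -4.009
v 1.67 4.033 -2.717
v 4.11 2.807 -3.343
v 3.767 3.906 -2.051
v 3.529 3.689 -4.247
v 3.185 4.787 -2.956
v -0.693 4.574 -1.307
v -0.113 4.583 -1.309
v -0.087 3.276 -0.495
v -0.667 3.266 -0.493
v -0.181 4.725 -1.08
v -0.155 3.418 -0.266
v -0.366 4.831 -0.903
v -0.341 3.524 -0.089
v -0.626 4.879 -0.818
v -0.601 3.572 -0.005
v -0.901 4.857 -0.846
v -0.876 3.55 -0.032
v -1.129 4.769 -0.979
v -1.103 3.462 -0.165
v -1.257 4.637 -1.187
v -1.231 3.33 -0.373
v -1.255 4.491 -1.423
v -1.23 3.184 -0.609
v -1.125 4.363 -1.632
v -1.099 3.056 -0.818
v -0.895 4.283 -1.766
v -0.87 2.976 -0.953
v -0.62 4.27 -1.796
v -0.594 2.963 -0.982
v -0.361 4.327 -1.713
v -0.335 3.02 -0.9
v -0.178 4.44 -1.538
v -0.152 3.133 -0.724
f 2 4 1
f 5 2 1
f 1 4 3
f 3 5 1
f 2 8 4
f 6 2 5
f 6 8 2
f 4 8 3
f 7 5 3
f 3 8 7
f 7 6 5
f 8 6 7
f 9 20 14
f 9 14 10
f 9 10 16
f 9 16 19
f 9 19 20
f 10 14 18
f 14 20 13
f 20 19 11
f 19 16 15
f 16 10 17
f 12 18 13
f 12 13 11
f 12 11 15
f 12 15 17
f 12 17 18
f 13 18 14
f 11 13 20
f 15 11 19
f 17 15 16
f 18 17 10
f 22 21 24
f 22 24 23
f 24 21 25
f 24 25 23
f 25 21 26
f 25 26 23
f 26 21 27
f 26 27 23
f 27 21 28
f 27 28 23
f 28 21 29
f 28 29 23
f 29 21 30
f 29 30 23
f 30 21 31
f 30 31 23
f 31 21 32
f 31 32 23
f 32 21 33
f 32 33 23
f 33 21 34
f 33 34 23
f 34 21 35
f 34 35 23
f 35 21 36
f 35 36 23
f 36 21 37
f 36 37 23
f 37 21 38
f 37 38 23
f 38 21 22
f 38 22 23
f 40 42 39
f 43 40 39
f 39 42 41
f 41 43 39
f 40 46 42
f 44 40 43
f 44 46 40
f 42 46 41
f 45 43 41
f 41 46 45
f 45 44 43
f 46 44 45
f 48 47 51
f 48 51 49
f 49 51 52
f 49 52 50
f 51 47 53
f 51 53 52
f 52 53 54
f 52 54 50
f 53 47 55
f 53 55 54
f 54 55 56
f 54 56 50
f 55 47 57
f 55 57 56
f 56 57 58
f 56 58 50
f 57 47 59
f 57 59 58
f 58 59 60
f 58 60 50
f 59 47 61
f 59 61 60
f 60 61 62
f 60 62 50
f 61 47 63
f 61 63 62
f 62 63 64
f 62 64 50
f 63 47 65
f 63 65 64
f 64 65 66
f 64 66 50
f 65 47 67
f 65 67 66
f 66 67 68
f 66 68 50
f 67 47 69
f 67 69 68
f 68 69 70
f 68 70 50
f 69 47 71
f 69 71 70
f 70 71 72
f 70 72 50
f 71 47 73
f 71 73 72
f 72 73 74
f 72 74 50
f 73 47 48
f 73 48 74
f 74 48 49
f 74 49 50

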